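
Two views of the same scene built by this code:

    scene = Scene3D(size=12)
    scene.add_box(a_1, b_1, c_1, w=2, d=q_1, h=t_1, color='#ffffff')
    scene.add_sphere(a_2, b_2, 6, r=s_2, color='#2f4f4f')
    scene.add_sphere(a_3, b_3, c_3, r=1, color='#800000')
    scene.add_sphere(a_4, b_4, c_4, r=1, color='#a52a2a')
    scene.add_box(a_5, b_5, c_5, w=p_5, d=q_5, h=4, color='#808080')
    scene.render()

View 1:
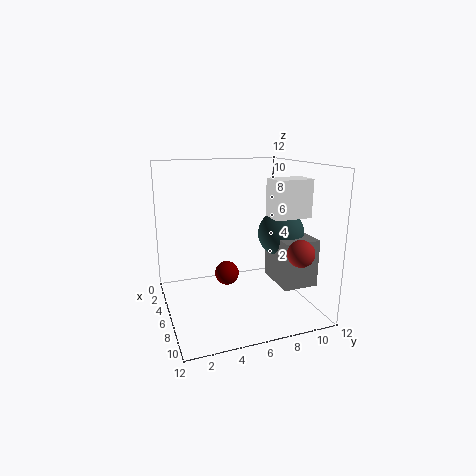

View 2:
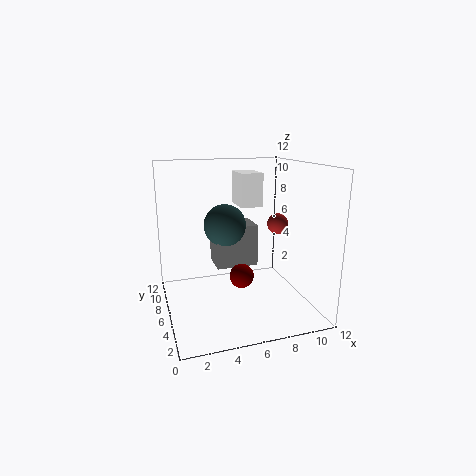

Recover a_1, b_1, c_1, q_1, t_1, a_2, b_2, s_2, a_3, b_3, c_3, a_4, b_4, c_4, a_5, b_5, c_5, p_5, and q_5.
a_1 = 7; b_1 = 8; c_1 = 8; q_1 = 3; t_1 = 3; a_2 = 6; b_2 = 10; s_2 = 2; a_3 = 6; b_3 = 5; c_3 = 3; a_4 = 11; b_4 = 9; c_4 = 6; a_5 = 5; b_5 = 9; c_5 = 2; p_5 = 4; q_5 = 3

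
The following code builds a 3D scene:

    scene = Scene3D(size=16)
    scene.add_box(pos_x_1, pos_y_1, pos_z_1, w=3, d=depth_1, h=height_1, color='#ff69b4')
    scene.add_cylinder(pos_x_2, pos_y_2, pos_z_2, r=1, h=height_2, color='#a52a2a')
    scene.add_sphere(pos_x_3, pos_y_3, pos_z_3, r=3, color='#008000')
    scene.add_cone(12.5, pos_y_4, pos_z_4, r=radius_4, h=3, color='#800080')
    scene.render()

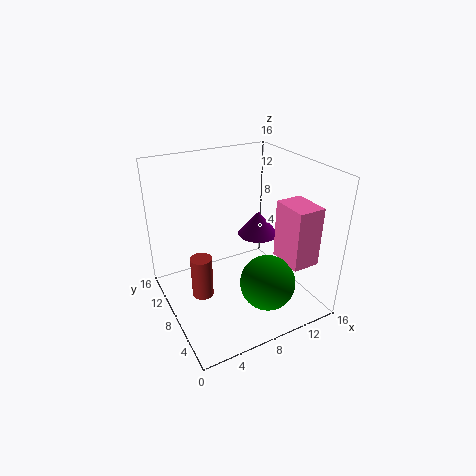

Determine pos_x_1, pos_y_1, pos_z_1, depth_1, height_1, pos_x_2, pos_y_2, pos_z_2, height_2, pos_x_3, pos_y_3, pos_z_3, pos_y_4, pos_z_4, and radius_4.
pos_x_1 = 11.5, pos_y_1 = 2, pos_z_1 = 6, depth_1 = 4, height_1 = 6.5, pos_x_2 = 2, pos_y_2 = 4, pos_z_2 = 5.5, height_2 = 4, pos_x_3 = 9.5, pos_y_3 = 4, pos_z_3 = 4, pos_y_4 = 11, pos_z_4 = 6, radius_4 = 2.5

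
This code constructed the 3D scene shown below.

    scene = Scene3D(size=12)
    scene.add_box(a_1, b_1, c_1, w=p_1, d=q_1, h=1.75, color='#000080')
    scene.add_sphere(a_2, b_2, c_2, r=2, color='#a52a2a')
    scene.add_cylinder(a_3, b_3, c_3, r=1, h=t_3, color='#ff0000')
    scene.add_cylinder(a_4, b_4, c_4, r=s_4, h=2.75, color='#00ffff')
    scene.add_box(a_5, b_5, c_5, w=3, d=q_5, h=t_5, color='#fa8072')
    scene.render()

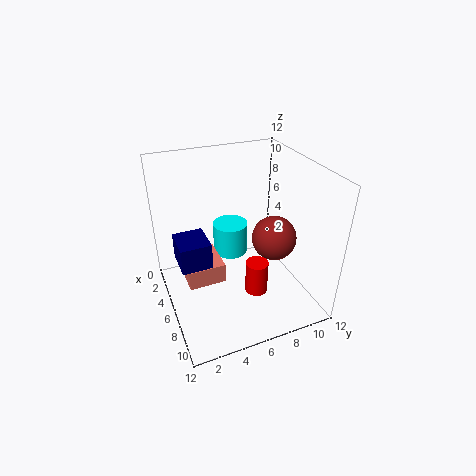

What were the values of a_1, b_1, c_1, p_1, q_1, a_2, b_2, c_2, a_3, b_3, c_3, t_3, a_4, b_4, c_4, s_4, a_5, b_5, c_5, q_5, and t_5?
a_1 = 8.5; b_1 = 0.25; c_1 = 7.5; p_1 = 2.25; q_1 = 2; a_2 = 5.5; b_2 = 9.75; c_2 = 4.75; a_3 = 6.75; b_3 = 7.5; c_3 = 0.5; t_3 = 3; a_4 = 4.25; b_4 = 6; c_4 = 3.75; s_4 = 1.5; a_5 = 6; b_5 = 1; c_5 = 4.5; q_5 = 2.75; t_5 = 1.5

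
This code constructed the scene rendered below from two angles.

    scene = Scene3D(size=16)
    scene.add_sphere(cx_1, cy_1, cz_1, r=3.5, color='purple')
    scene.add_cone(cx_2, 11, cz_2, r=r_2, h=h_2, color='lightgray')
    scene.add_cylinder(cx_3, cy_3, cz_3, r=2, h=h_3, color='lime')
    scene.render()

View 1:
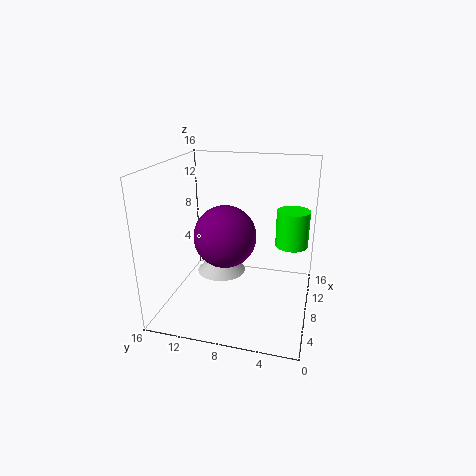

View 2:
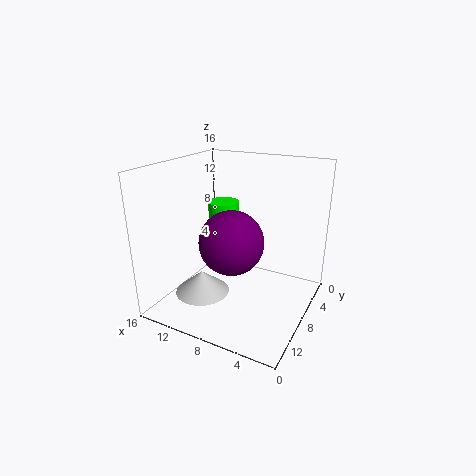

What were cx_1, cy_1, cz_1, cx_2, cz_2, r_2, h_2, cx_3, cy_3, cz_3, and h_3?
cx_1 = 8, cy_1 = 9.5, cz_1 = 8, cx_2 = 11, cz_2 = 2, r_2 = 3, h_2 = 2.5, cx_3 = 13, cy_3 = 2.5, cz_3 = 5.5, h_3 = 4.5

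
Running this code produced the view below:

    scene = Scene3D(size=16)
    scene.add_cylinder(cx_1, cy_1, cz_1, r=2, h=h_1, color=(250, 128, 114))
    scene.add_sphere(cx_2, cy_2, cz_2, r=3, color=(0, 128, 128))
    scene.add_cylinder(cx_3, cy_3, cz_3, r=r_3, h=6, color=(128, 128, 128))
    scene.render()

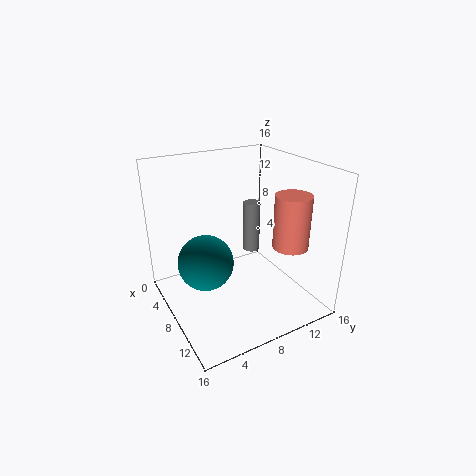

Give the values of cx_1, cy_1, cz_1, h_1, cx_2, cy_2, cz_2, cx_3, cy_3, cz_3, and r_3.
cx_1 = 11
cy_1 = 13
cz_1 = 7
h_1 = 6
cx_2 = 8
cy_2 = 4
cz_2 = 6
cx_3 = 6
cy_3 = 11
cz_3 = 5
r_3 = 1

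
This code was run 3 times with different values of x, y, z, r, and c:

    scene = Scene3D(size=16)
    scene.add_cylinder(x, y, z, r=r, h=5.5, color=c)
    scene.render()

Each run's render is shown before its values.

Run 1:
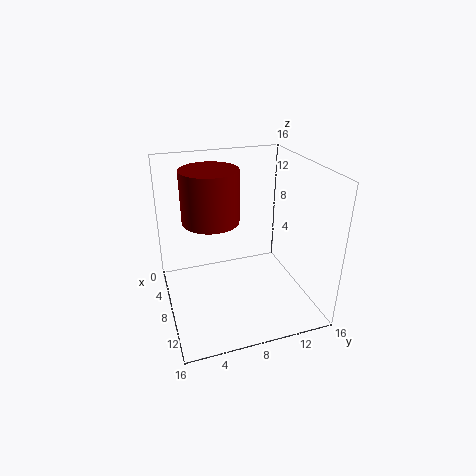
x = 8, y = 5, z = 10.5, r = 3, c = 'maroon'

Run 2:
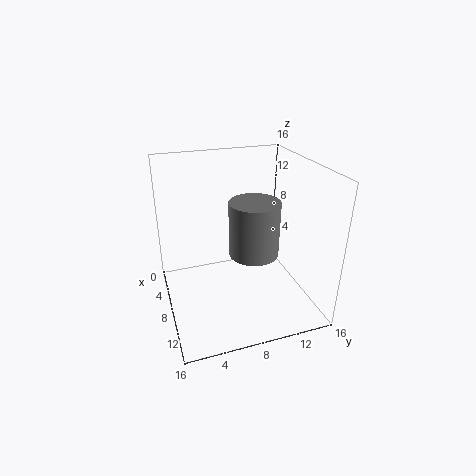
x = 11.5, y = 8.5, z = 8, r = 2.5, c = 'gray'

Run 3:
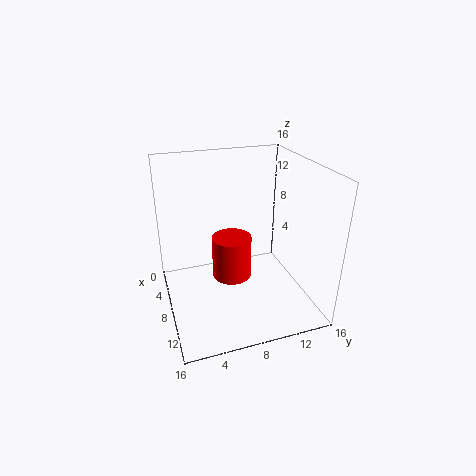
x = 4, y = 8.5, z = 0.5, r = 2.5, c = 'red'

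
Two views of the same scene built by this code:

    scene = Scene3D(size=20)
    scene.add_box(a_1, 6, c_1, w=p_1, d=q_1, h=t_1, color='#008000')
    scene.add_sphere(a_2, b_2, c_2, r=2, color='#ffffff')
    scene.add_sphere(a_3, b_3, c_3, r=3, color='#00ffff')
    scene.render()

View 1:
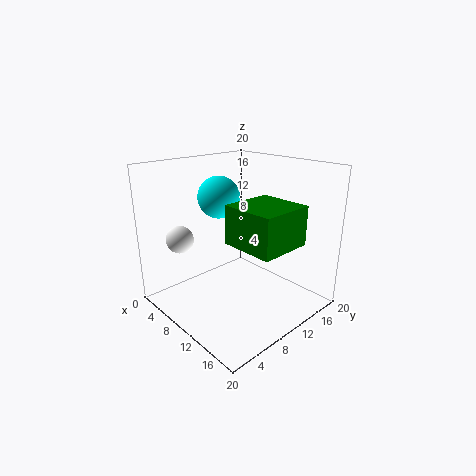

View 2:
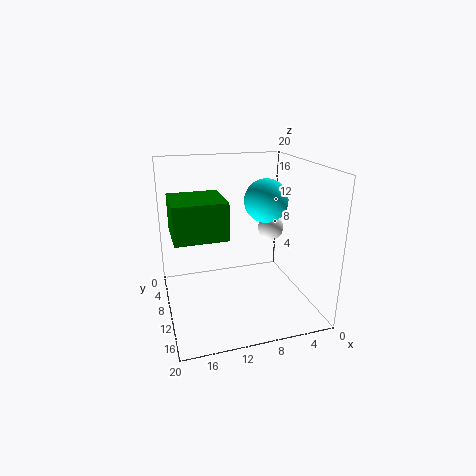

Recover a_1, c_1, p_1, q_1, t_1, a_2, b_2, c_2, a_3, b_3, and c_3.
a_1 = 12, c_1 = 11, p_1 = 7, q_1 = 7, t_1 = 5, a_2 = 3, b_2 = 5, c_2 = 9, a_3 = 6, b_3 = 10, c_3 = 15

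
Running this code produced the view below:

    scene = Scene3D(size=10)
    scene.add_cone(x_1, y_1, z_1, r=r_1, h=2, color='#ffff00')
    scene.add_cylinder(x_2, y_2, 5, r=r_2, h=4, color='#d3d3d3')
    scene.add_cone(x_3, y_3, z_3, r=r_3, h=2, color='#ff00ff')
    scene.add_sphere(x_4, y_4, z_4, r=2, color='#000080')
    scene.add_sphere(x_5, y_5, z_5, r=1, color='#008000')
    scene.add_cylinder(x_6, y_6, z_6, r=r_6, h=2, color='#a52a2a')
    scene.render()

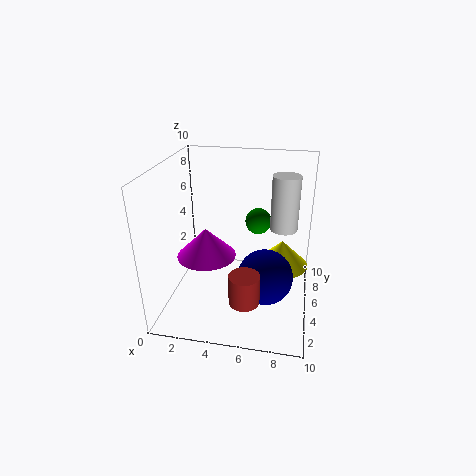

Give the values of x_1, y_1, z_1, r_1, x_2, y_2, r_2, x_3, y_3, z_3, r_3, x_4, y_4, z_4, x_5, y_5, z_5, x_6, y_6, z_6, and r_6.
x_1 = 8; y_1 = 7; z_1 = 2; r_1 = 2; x_2 = 8; y_2 = 7; r_2 = 1; x_3 = 3; y_3 = 4; z_3 = 4; r_3 = 2; x_4 = 7; y_4 = 5; z_4 = 2; x_5 = 6; y_5 = 8; z_5 = 5; x_6 = 6; y_6 = 2; z_6 = 2; r_6 = 1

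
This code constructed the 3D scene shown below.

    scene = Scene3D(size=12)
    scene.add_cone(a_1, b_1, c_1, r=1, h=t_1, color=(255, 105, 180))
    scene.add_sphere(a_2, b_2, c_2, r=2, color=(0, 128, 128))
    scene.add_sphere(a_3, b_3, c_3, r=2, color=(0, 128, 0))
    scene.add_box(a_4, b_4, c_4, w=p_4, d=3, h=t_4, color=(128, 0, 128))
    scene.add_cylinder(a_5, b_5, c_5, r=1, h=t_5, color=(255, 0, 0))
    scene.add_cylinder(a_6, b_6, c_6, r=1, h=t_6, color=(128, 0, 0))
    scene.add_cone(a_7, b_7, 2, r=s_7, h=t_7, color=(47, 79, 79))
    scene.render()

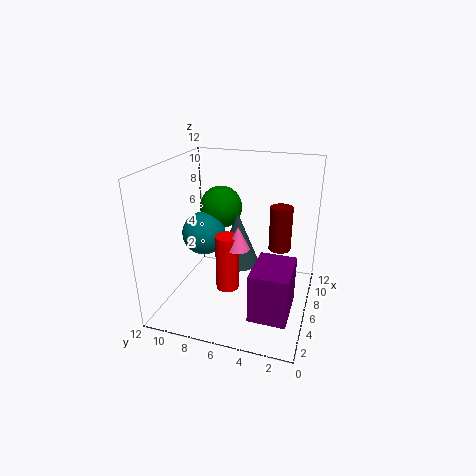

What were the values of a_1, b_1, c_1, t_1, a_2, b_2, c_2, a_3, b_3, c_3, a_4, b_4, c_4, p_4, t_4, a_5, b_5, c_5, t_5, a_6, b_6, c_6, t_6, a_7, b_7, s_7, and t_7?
a_1 = 6, b_1 = 6, c_1 = 5, t_1 = 2, a_2 = 8, b_2 = 10, c_2 = 5, a_3 = 10, b_3 = 9, c_3 = 7, a_4 = 2, b_4 = 1, c_4 = 1, p_4 = 4, t_4 = 4, a_5 = 6, b_5 = 7, c_5 = 1, t_5 = 5, a_6 = 9, b_6 = 3, c_6 = 4, t_6 = 4, a_7 = 9, b_7 = 7, s_7 = 2, t_7 = 5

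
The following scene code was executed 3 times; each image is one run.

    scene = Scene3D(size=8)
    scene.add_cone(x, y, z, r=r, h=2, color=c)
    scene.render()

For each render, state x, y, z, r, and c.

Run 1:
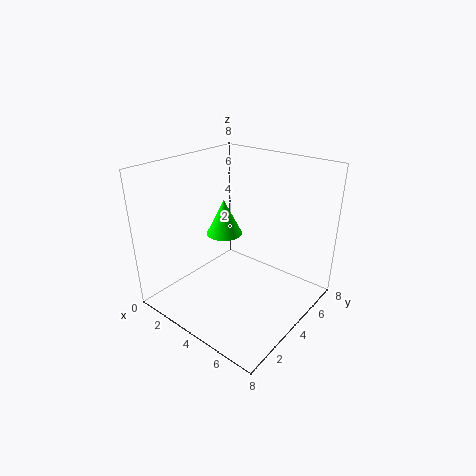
x = 3, y = 4, z = 4, r = 1, c = 'lime'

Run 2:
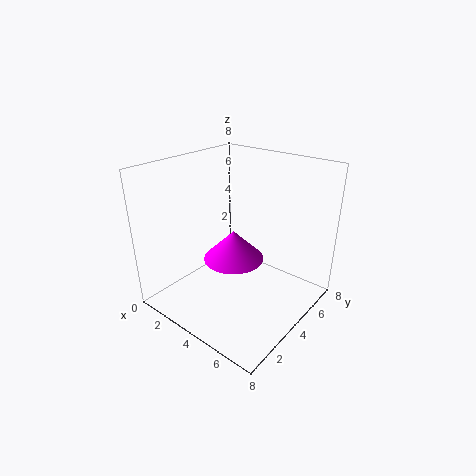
x = 2, y = 6, z = 1, r = 2, c = 'magenta'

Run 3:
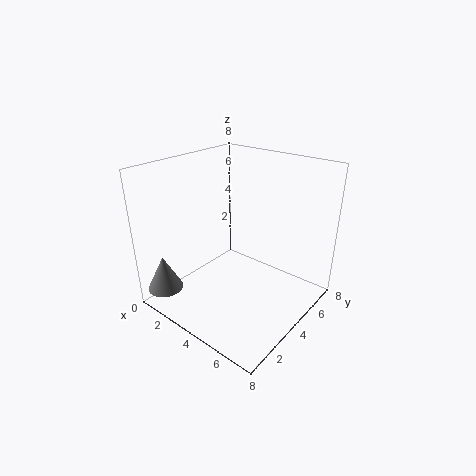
x = 1, y = 1, z = 1, r = 1, c = 'gray'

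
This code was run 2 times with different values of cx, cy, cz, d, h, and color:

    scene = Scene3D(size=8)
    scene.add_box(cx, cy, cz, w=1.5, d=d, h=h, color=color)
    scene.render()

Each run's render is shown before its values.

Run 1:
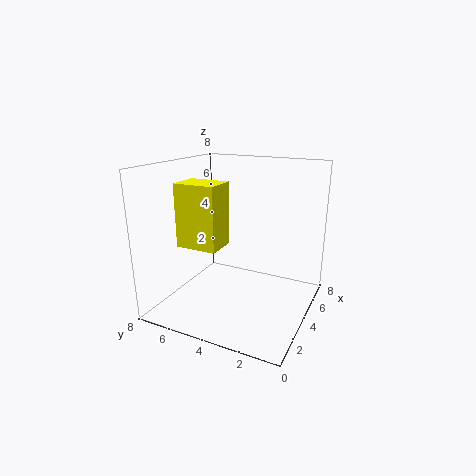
cx = 0.5, cy = 3.5, cz = 4.5, d = 2, h = 3, color = 'yellow'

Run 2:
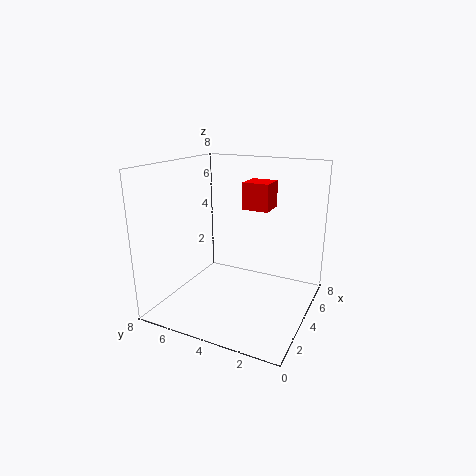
cx = 4.5, cy = 2.5, cz = 5.5, d = 1.5, h = 1.5, color = 'red'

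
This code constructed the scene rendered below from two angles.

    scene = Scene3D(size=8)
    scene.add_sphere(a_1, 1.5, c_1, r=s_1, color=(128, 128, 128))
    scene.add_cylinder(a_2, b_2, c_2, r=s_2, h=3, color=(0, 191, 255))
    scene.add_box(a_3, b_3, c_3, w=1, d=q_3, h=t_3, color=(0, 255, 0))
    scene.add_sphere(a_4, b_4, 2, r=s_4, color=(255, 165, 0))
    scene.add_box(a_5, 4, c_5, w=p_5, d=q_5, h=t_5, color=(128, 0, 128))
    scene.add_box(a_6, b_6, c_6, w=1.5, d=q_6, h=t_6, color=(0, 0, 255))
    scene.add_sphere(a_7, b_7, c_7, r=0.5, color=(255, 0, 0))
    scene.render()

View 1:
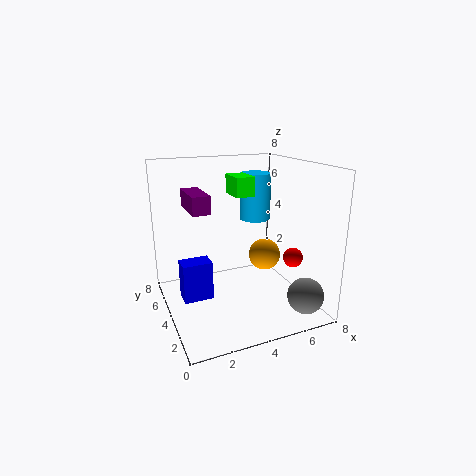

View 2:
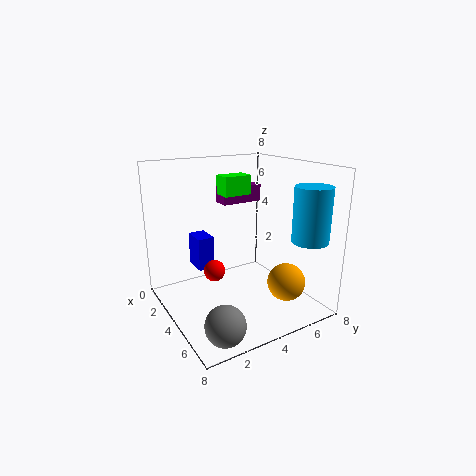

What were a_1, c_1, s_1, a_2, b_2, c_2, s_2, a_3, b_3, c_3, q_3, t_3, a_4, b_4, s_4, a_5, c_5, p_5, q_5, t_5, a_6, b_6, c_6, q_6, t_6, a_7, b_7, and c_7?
a_1 = 7
c_1 = 1
s_1 = 1
a_2 = 6.5
b_2 = 7
c_2 = 4
s_2 = 1
a_3 = 3.5
b_3 = 3
c_3 = 6.5
q_3 = 1.5
t_3 = 1
a_4 = 6.5
b_4 = 5.5
s_4 = 1
a_5 = 1.5
c_5 = 5.5
p_5 = 1
q_5 = 2.5
t_5 = 1
a_6 = 0.5
b_6 = 2.5
c_6 = 1.5
q_6 = 1
t_6 = 2
a_7 = 6
b_7 = 1.5
c_7 = 3.5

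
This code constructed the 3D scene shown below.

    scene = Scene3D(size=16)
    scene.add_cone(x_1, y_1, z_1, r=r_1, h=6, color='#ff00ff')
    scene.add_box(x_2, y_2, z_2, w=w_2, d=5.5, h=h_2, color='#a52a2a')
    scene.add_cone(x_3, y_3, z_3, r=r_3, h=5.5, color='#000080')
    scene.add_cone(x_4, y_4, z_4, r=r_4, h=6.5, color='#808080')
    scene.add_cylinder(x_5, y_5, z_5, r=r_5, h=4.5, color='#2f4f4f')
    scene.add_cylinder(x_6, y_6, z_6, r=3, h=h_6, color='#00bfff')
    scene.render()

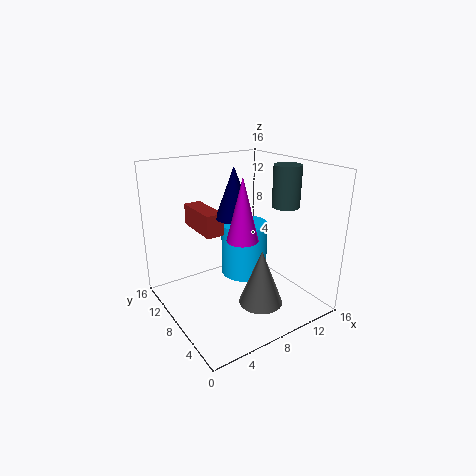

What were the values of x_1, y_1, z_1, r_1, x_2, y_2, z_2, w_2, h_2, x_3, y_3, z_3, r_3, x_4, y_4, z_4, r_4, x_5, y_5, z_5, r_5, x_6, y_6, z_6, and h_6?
x_1 = 5.5; y_1 = 3.5; z_1 = 10; r_1 = 1.5; x_2 = 4.5; y_2 = 8.5; z_2 = 8.5; w_2 = 2; h_2 = 2.5; x_3 = 7.5; y_3 = 8; z_3 = 10.5; r_3 = 2; x_4 = 9.5; y_4 = 5.5; z_4 = 0.5; r_4 = 2.5; x_5 = 12.5; y_5 = 5.5; z_5 = 11.5; r_5 = 1.5; x_6 = 12; y_6 = 12.5; z_6 = 0.5; h_6 = 7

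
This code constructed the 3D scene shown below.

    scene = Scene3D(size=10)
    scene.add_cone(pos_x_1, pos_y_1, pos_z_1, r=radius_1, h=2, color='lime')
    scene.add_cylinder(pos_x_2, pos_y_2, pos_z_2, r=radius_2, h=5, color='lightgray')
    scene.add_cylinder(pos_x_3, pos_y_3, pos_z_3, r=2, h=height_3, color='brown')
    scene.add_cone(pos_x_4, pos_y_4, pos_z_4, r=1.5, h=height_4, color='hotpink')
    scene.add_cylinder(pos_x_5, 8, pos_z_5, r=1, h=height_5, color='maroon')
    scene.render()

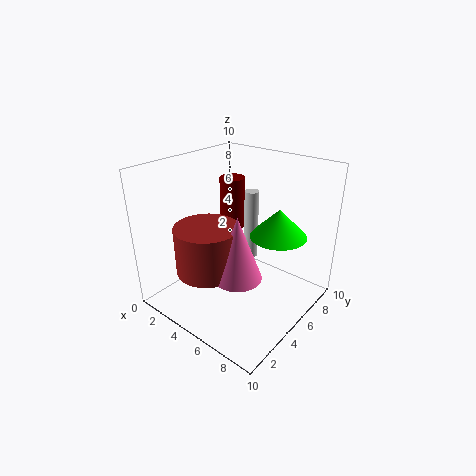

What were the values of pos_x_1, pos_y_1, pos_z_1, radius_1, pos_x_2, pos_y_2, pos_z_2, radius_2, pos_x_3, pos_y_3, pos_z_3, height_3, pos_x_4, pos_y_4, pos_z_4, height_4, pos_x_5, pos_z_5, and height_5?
pos_x_1 = 7
pos_y_1 = 7
pos_z_1 = 5
radius_1 = 2
pos_x_2 = 5
pos_y_2 = 6.5
pos_z_2 = 3
radius_2 = 0.5
pos_x_3 = 5
pos_y_3 = 2
pos_z_3 = 4
height_3 = 3
pos_x_4 = 7
pos_y_4 = 2.5
pos_z_4 = 4
height_4 = 4
pos_x_5 = 2
pos_z_5 = 4
height_5 = 4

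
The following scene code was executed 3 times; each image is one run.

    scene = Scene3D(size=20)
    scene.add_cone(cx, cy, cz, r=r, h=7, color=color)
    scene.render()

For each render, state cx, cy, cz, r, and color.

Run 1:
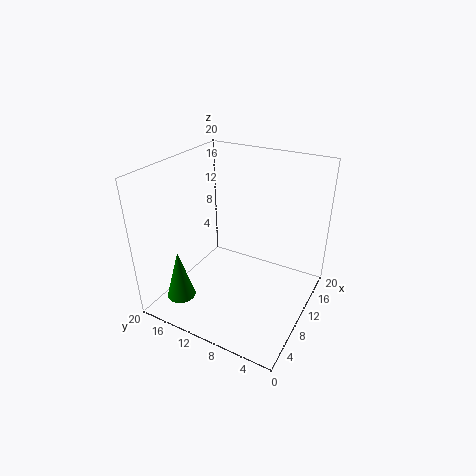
cx = 4
cy = 16
cz = 2
r = 2
color = 'green'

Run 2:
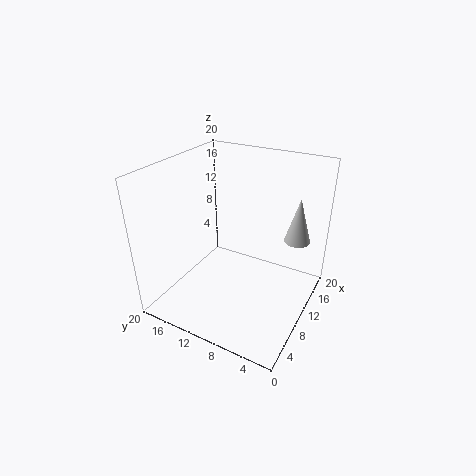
cx = 18
cy = 4
cz = 7
r = 2
color = 'lightgray'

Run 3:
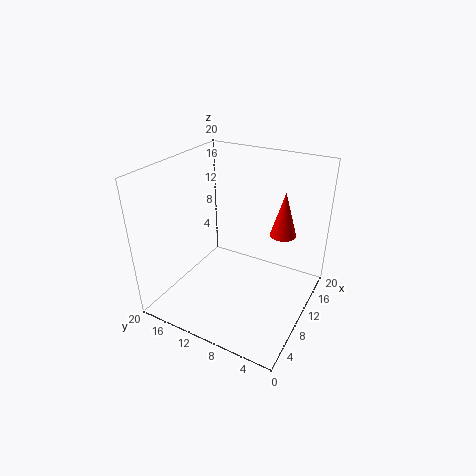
cx = 17
cy = 6
cz = 8
r = 2
color = 'red'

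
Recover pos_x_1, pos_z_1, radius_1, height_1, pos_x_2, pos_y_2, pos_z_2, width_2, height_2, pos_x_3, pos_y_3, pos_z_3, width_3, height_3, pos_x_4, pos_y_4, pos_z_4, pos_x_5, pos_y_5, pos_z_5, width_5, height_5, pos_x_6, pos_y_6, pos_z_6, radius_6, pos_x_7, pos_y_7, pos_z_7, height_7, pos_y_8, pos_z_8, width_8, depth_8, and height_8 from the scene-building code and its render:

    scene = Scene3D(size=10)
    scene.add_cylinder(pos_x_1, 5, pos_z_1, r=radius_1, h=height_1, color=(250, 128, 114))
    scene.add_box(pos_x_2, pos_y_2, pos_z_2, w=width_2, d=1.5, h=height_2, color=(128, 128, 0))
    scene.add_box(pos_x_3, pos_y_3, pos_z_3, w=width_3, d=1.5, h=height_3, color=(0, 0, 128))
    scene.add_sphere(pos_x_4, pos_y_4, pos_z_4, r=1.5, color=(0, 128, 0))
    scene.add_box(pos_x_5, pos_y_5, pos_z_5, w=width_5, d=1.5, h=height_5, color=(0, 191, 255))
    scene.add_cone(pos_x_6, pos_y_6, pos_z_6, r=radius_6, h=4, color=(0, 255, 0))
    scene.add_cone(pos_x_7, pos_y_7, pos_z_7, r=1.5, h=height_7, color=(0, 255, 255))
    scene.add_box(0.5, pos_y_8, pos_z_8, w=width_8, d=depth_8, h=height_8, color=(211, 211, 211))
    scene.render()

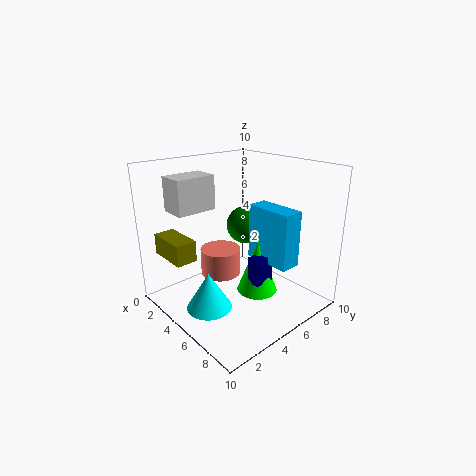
pos_x_1 = 3
pos_z_1 = 1.5
radius_1 = 1.5
height_1 = 2
pos_x_2 = 0.5
pos_y_2 = 1
pos_z_2 = 3.5
width_2 = 3
height_2 = 1.5
pos_x_3 = 5.5
pos_y_3 = 5.5
pos_z_3 = 1.5
width_3 = 1
height_3 = 2
pos_x_4 = 2.5
pos_y_4 = 8
pos_z_4 = 4.5
pos_x_5 = 4.5
pos_y_5 = 6.5
pos_z_5 = 3
width_5 = 3.5
height_5 = 4
pos_x_6 = 5.5
pos_y_6 = 6.5
pos_z_6 = 0.5
radius_6 = 1.5
pos_x_7 = 5.5
pos_y_7 = 2
pos_z_7 = 1
height_7 = 2.5
pos_y_8 = 2
pos_z_8 = 6.5
width_8 = 2
depth_8 = 3
height_8 = 2.5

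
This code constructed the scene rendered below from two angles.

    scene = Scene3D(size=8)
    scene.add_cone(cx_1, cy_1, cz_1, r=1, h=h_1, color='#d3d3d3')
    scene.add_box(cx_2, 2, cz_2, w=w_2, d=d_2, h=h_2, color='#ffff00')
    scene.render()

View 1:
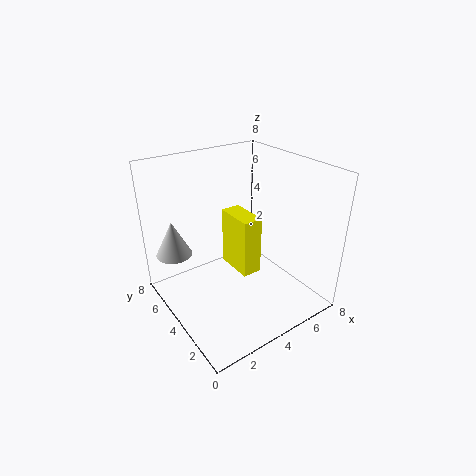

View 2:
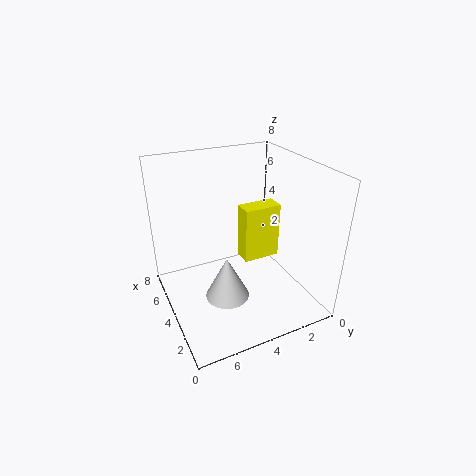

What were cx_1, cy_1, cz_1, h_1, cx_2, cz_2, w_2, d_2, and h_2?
cx_1 = 1, cy_1 = 6, cz_1 = 3, h_1 = 2, cx_2 = 3, cz_2 = 3, w_2 = 1, d_2 = 2, h_2 = 3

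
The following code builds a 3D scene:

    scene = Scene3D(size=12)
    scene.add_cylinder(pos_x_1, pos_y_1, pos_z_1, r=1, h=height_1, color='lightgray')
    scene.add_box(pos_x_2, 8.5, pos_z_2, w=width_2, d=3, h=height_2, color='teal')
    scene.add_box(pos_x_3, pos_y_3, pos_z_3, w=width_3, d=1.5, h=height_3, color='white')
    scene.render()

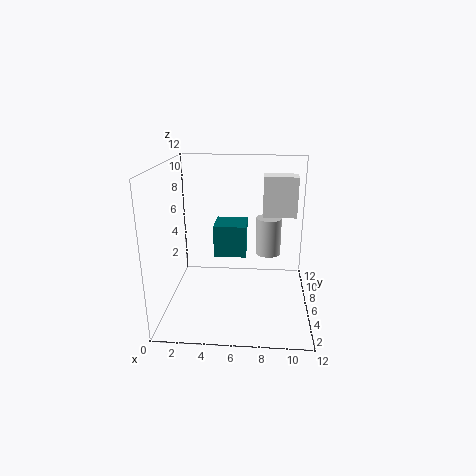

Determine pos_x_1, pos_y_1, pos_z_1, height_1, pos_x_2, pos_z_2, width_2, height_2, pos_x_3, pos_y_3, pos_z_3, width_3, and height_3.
pos_x_1 = 8.5; pos_y_1 = 5.5; pos_z_1 = 5; height_1 = 3; pos_x_2 = 3.5; pos_z_2 = 3; width_2 = 3; height_2 = 3; pos_x_3 = 8; pos_y_3 = 4; pos_z_3 = 8.5; width_3 = 2.5; height_3 = 3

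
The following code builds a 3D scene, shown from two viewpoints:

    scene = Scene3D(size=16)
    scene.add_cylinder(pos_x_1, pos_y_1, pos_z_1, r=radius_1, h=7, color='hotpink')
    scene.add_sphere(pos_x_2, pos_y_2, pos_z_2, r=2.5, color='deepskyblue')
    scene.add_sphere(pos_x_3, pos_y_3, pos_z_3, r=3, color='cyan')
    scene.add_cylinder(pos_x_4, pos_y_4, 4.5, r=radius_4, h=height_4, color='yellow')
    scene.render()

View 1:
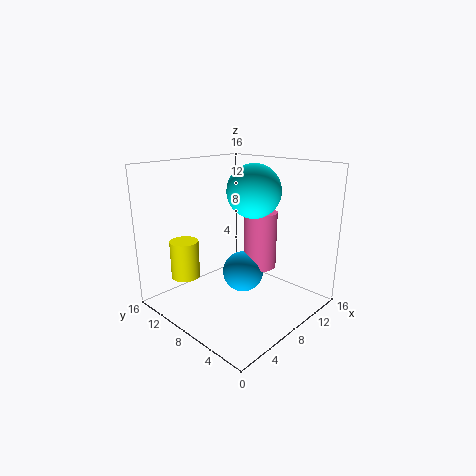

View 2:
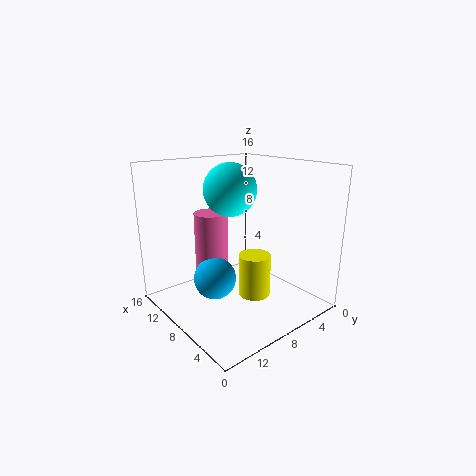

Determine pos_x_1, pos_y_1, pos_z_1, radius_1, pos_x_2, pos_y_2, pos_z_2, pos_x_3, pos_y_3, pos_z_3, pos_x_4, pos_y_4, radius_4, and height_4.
pos_x_1 = 12.5, pos_y_1 = 8.5, pos_z_1 = 3, radius_1 = 2, pos_x_2 = 10.5, pos_y_2 = 9.5, pos_z_2 = 2.5, pos_x_3 = 10, pos_y_3 = 7.5, pos_z_3 = 13, pos_x_4 = 2.5, pos_y_4 = 10.5, radius_4 = 1.5, height_4 = 4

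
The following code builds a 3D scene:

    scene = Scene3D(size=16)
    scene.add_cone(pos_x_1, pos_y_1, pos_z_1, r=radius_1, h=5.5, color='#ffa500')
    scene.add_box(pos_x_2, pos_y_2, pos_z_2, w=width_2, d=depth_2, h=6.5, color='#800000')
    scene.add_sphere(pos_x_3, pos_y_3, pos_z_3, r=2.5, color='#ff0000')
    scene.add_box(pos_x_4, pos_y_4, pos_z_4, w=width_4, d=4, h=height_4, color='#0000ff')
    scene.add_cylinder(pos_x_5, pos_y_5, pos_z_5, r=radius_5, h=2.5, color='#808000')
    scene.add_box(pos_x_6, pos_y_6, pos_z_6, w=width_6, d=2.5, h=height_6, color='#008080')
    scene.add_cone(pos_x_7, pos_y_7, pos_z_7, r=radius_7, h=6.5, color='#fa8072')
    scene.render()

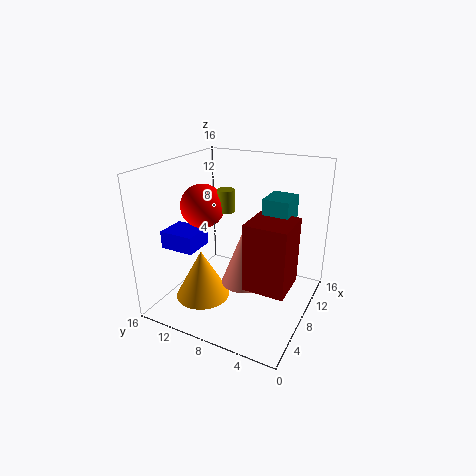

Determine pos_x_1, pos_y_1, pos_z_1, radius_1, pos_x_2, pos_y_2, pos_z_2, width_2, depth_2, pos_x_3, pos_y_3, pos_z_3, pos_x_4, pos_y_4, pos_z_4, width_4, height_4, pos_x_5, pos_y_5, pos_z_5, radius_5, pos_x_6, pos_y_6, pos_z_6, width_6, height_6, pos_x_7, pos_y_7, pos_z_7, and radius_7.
pos_x_1 = 5
pos_y_1 = 11
pos_z_1 = 1.5
radius_1 = 3
pos_x_2 = 2
pos_y_2 = 0.5
pos_z_2 = 6
width_2 = 4
depth_2 = 4
pos_x_3 = 8
pos_y_3 = 12.5
pos_z_3 = 11
pos_x_4 = 4.5
pos_y_4 = 12
pos_z_4 = 6.5
width_4 = 3.5
height_4 = 2
pos_x_5 = 9
pos_y_5 = 10
pos_z_5 = 10.5
radius_5 = 1
pos_x_6 = 5
pos_y_6 = 1.5
pos_z_6 = 9
width_6 = 3
height_6 = 5
pos_x_7 = 7.5
pos_y_7 = 7
pos_z_7 = 3
radius_7 = 2.5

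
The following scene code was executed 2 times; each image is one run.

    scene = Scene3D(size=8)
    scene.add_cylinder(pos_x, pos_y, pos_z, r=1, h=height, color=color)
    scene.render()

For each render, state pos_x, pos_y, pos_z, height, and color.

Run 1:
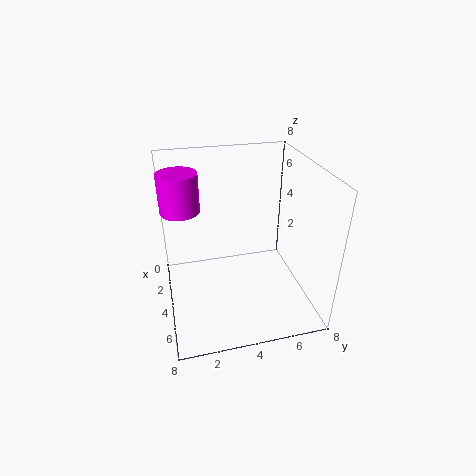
pos_x = 4
pos_y = 1
pos_z = 6
height = 2
color = 'magenta'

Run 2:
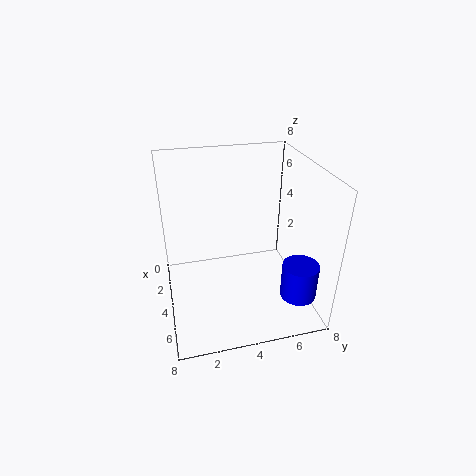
pos_x = 6
pos_y = 7
pos_z = 1
height = 2
color = 'blue'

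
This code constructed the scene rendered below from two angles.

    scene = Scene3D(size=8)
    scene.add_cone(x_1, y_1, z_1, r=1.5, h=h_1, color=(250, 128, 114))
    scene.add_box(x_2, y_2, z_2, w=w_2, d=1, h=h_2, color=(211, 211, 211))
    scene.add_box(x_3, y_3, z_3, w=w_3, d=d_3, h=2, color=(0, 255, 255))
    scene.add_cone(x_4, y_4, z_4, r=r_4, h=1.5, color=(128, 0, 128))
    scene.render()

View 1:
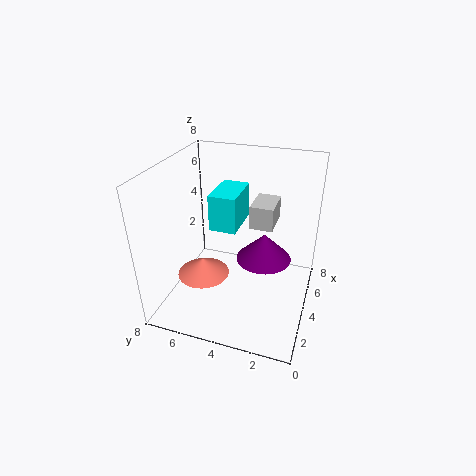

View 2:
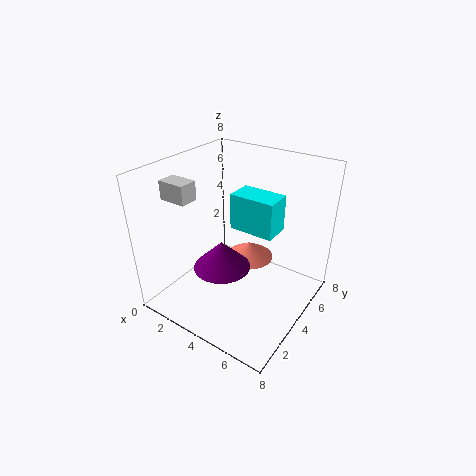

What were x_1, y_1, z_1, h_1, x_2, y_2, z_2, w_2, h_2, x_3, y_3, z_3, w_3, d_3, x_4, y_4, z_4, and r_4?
x_1 = 3.5; y_1 = 6; z_1 = 1.5; h_1 = 1; x_2 = 1; y_2 = 1.5; z_2 = 6.5; w_2 = 1.5; h_2 = 1; x_3 = 3.5; y_3 = 4; z_3 = 4.5; w_3 = 2.5; d_3 = 1.5; x_4 = 4; y_4 = 2.5; z_4 = 3; r_4 = 1.5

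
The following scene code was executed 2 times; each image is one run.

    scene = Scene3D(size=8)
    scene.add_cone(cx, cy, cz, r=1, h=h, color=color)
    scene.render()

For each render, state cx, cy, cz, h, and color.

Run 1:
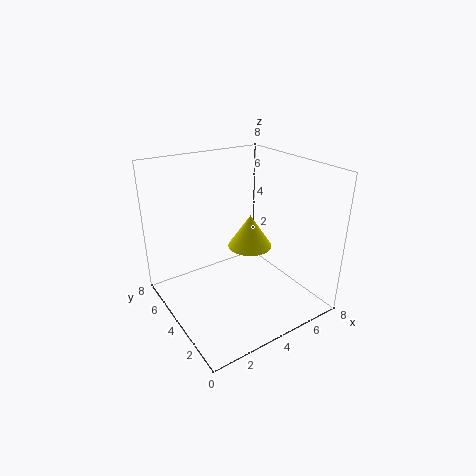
cx = 3; cy = 1.5; cz = 5; h = 1.5; color = 'yellow'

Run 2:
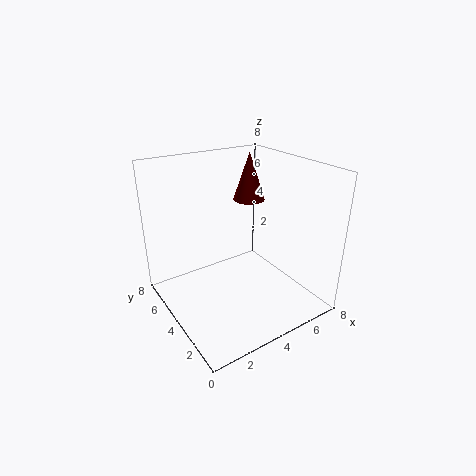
cx = 6.5; cy = 6.5; cz = 5; h = 3; color = 'maroon'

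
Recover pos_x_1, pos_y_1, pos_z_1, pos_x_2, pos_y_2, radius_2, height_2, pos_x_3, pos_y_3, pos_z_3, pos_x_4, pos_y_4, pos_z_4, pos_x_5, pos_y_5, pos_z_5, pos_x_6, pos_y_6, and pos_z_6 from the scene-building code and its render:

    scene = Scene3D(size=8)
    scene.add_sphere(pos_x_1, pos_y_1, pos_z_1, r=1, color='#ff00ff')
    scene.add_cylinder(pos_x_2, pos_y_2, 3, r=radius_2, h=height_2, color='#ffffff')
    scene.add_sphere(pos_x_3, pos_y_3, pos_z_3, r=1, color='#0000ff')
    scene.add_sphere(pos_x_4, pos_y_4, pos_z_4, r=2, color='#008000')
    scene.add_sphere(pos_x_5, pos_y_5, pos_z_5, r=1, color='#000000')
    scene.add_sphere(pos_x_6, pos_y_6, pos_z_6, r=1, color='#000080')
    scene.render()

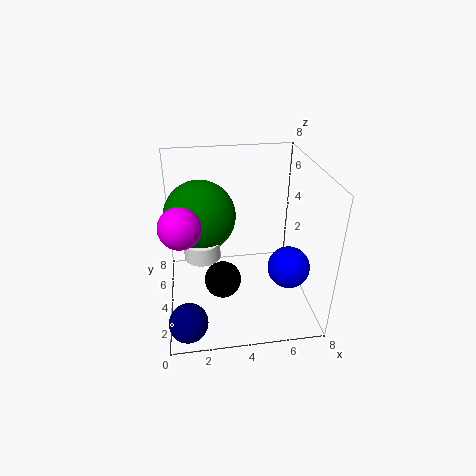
pos_x_1 = 1, pos_y_1 = 2, pos_z_1 = 6, pos_x_2 = 2, pos_y_2 = 4, radius_2 = 1, height_2 = 1, pos_x_3 = 6, pos_y_3 = 1, pos_z_3 = 4, pos_x_4 = 2, pos_y_4 = 5, pos_z_4 = 5, pos_x_5 = 3, pos_y_5 = 3, pos_z_5 = 2, pos_x_6 = 1, pos_y_6 = 1, pos_z_6 = 1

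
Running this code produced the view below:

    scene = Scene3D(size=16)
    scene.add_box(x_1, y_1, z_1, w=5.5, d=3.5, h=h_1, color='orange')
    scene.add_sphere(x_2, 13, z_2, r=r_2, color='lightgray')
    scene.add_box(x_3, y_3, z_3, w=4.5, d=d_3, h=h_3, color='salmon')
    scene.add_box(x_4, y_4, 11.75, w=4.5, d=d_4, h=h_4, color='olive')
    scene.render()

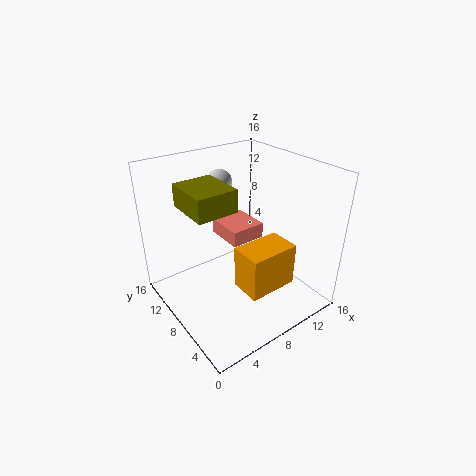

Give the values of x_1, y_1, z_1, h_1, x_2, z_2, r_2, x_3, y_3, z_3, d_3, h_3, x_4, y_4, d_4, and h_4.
x_1 = 6.25
y_1 = 2.75
z_1 = 3.5
h_1 = 4.75
x_2 = 9
z_2 = 12.75
r_2 = 1.5
x_3 = 9.5
y_3 = 10.75
z_3 = 4.75
d_3 = 5
h_3 = 2
x_4 = 2.75
y_4 = 7
d_4 = 5.25
h_4 = 2.5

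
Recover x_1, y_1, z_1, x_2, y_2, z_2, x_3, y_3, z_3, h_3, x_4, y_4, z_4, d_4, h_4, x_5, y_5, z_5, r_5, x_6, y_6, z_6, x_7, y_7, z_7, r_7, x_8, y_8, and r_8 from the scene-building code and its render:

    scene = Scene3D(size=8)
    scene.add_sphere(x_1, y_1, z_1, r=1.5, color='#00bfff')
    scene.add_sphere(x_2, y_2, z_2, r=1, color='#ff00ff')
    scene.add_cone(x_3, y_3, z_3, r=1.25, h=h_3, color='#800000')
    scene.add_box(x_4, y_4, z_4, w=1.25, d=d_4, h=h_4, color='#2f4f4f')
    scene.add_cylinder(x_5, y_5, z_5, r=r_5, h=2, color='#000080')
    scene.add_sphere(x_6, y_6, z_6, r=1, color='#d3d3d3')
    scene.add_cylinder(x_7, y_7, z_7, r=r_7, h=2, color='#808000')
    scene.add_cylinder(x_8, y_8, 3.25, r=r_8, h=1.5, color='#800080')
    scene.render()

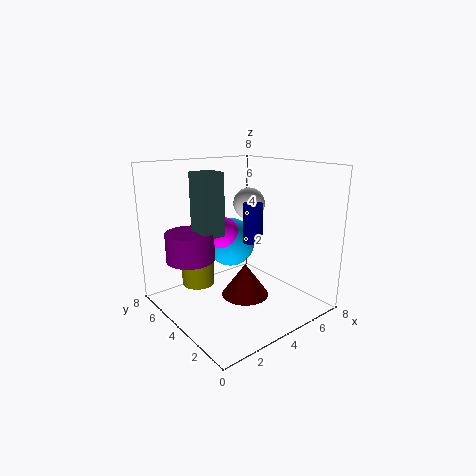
x_1 = 5, y_1 = 6, z_1 = 3, x_2 = 4.25, y_2 = 5.75, z_2 = 3.75, x_3 = 3.5, y_3 = 2.75, z_3 = 1.25, h_3 = 1.75, x_4 = 1.5, y_4 = 3.5, z_4 = 4.5, d_4 = 1.25, h_4 = 3.25, x_5 = 3.75, y_5 = 2.5, z_5 = 4.25, r_5 = 0.5, x_6 = 6.5, y_6 = 6, z_6 = 5.25, x_7 = 3, y_7 = 6.75, z_7 = 0.5, r_7 = 1, x_8 = 1.25, y_8 = 4.5, r_8 = 1.25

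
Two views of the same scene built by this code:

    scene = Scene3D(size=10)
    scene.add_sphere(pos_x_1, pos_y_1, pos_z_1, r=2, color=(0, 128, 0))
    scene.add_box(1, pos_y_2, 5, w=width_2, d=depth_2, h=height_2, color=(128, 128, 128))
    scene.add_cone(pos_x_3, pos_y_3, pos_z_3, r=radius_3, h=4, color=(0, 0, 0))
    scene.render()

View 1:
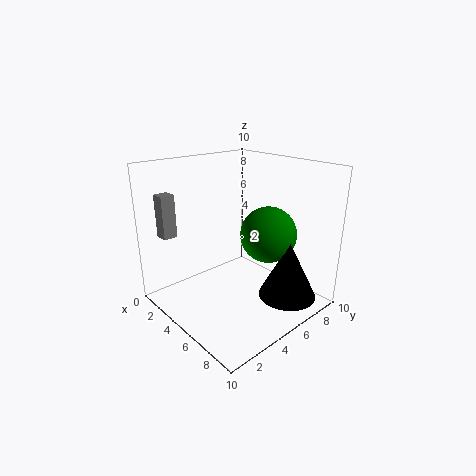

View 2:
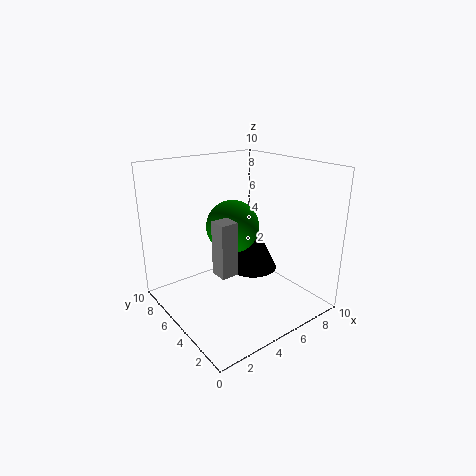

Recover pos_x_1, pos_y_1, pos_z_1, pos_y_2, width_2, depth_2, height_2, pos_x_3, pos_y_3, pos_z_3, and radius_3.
pos_x_1 = 6, pos_y_1 = 7, pos_z_1 = 5, pos_y_2 = 1, width_2 = 1, depth_2 = 1, height_2 = 3, pos_x_3 = 8, pos_y_3 = 7, pos_z_3 = 1, radius_3 = 2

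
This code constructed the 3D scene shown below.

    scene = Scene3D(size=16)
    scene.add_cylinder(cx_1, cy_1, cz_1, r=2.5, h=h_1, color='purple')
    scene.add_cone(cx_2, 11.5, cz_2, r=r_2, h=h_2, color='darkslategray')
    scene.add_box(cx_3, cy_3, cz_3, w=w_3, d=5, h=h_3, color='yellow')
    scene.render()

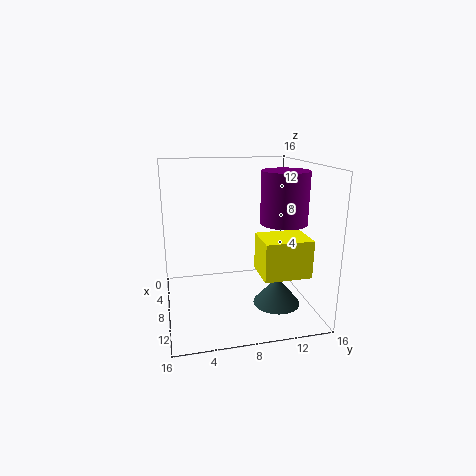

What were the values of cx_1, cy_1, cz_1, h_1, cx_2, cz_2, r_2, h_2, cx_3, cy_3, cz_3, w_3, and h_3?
cx_1 = 10; cy_1 = 12.5; cz_1 = 10; h_1 = 5.5; cx_2 = 11.5; cz_2 = 1.5; r_2 = 2.5; h_2 = 3; cx_3 = 9.5; cy_3 = 9.5; cz_3 = 5; w_3 = 4; h_3 = 4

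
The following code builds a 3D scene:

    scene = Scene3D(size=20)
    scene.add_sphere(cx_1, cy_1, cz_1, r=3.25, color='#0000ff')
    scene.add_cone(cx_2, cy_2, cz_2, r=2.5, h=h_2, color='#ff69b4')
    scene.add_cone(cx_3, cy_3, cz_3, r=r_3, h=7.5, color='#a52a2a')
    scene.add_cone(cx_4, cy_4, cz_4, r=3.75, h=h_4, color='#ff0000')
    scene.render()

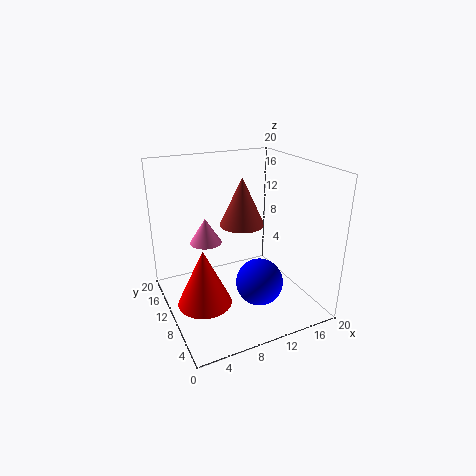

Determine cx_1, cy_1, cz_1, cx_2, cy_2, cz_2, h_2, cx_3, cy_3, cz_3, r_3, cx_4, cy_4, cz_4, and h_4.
cx_1 = 11.75, cy_1 = 6.75, cz_1 = 4.25, cx_2 = 7.75, cy_2 = 17, cz_2 = 6.75, h_2 = 4, cx_3 = 13.25, cy_3 = 15.25, cz_3 = 9.5, r_3 = 3.5, cx_4 = 4.5, cy_4 = 9.25, cz_4 = 1.5, h_4 = 8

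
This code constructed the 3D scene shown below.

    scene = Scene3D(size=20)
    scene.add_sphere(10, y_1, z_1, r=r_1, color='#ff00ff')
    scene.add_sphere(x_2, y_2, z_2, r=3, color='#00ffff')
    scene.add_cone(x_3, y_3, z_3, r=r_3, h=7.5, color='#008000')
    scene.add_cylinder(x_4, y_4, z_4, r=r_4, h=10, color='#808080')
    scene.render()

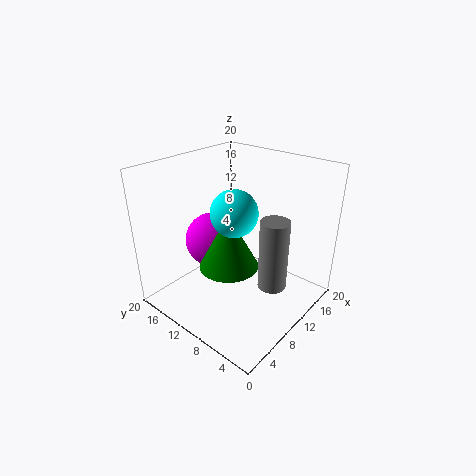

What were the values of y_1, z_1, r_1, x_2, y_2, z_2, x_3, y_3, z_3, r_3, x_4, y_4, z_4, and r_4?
y_1 = 15
z_1 = 8
r_1 = 4
x_2 = 7.5
y_2 = 8.5
z_2 = 15
x_3 = 7.5
y_3 = 9.5
z_3 = 7
r_3 = 4
x_4 = 11.5
y_4 = 5
z_4 = 3.5
r_4 = 2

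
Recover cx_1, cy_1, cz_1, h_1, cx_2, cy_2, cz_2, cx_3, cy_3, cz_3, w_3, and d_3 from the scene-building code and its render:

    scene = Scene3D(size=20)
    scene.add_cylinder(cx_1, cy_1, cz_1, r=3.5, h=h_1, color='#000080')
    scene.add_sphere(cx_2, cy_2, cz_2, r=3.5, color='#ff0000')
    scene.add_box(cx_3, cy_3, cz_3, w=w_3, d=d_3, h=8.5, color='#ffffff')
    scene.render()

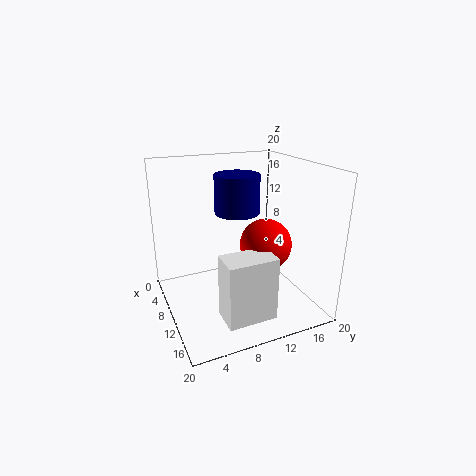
cx_1 = 4, cy_1 = 12.5, cz_1 = 11.5, h_1 = 6, cx_2 = 12.5, cy_2 = 13, cz_2 = 9.5, cx_3 = 14, cy_3 = 5.5, cz_3 = 1.5, w_3 = 4, d_3 = 6.5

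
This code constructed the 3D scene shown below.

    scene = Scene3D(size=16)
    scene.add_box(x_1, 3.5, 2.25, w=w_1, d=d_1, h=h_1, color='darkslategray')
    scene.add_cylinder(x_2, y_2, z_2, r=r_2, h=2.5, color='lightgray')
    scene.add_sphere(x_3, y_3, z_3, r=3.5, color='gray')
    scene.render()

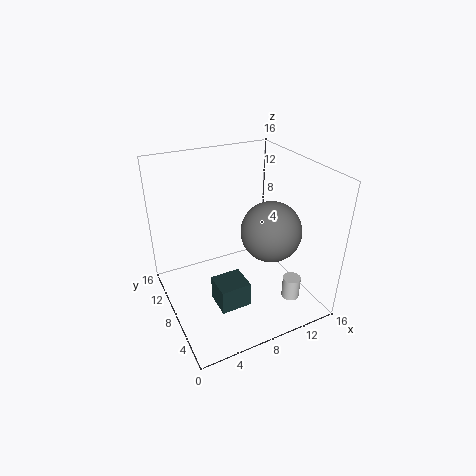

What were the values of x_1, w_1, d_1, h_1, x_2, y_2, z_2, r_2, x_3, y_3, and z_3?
x_1 = 4, w_1 = 3.25, d_1 = 3, h_1 = 2.75, x_2 = 12.5, y_2 = 3.5, z_2 = 1.5, r_2 = 1, x_3 = 12, y_3 = 7.5, z_3 = 8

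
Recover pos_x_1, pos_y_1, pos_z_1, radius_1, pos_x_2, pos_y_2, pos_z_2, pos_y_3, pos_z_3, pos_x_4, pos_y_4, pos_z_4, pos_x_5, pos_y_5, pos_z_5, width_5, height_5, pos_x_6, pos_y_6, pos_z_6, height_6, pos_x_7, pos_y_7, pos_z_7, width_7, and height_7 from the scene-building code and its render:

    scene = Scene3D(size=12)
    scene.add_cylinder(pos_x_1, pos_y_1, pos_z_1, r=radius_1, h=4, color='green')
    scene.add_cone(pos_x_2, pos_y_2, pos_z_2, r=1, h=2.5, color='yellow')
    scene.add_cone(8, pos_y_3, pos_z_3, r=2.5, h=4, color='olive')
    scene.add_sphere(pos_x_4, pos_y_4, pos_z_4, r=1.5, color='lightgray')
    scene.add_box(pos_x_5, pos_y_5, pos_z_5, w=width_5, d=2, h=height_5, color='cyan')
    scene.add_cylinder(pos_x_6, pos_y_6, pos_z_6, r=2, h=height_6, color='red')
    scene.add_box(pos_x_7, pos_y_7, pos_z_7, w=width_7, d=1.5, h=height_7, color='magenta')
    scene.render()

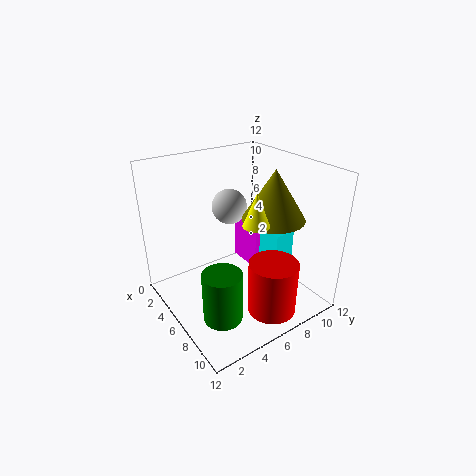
pos_x_1 = 9; pos_y_1 = 2.5; pos_z_1 = 1.5; radius_1 = 1.5; pos_x_2 = 9; pos_y_2 = 5.5; pos_z_2 = 8.5; pos_y_3 = 8; pos_z_3 = 8; pos_x_4 = 4; pos_y_4 = 6.5; pos_z_4 = 8; pos_x_5 = 3.5; pos_y_5 = 10; pos_z_5 = 1.5; width_5 = 3; height_5 = 3.5; pos_x_6 = 9.5; pos_y_6 = 7; pos_z_6 = 0.5; height_6 = 4.5; pos_x_7 = 0.5; pos_y_7 = 9.5; pos_z_7 = 0.5; width_7 = 3.5; height_7 = 4.5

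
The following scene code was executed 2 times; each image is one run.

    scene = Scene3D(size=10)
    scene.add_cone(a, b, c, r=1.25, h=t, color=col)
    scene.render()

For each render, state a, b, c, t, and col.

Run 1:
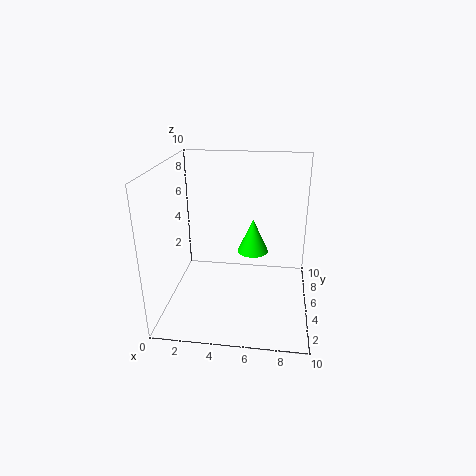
a = 5.75
b = 8.5
c = 2.25
t = 2.75
col = 'lime'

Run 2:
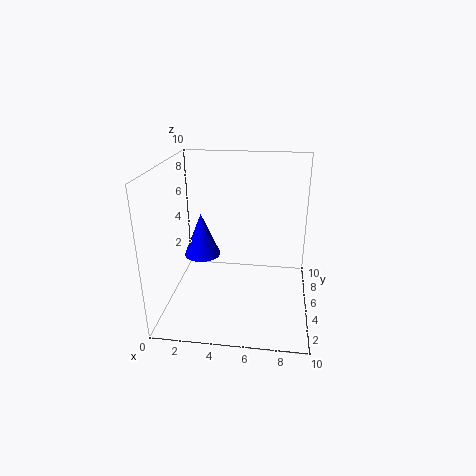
a = 2.5
b = 4.75
c = 3.75
t = 3
col = 'blue'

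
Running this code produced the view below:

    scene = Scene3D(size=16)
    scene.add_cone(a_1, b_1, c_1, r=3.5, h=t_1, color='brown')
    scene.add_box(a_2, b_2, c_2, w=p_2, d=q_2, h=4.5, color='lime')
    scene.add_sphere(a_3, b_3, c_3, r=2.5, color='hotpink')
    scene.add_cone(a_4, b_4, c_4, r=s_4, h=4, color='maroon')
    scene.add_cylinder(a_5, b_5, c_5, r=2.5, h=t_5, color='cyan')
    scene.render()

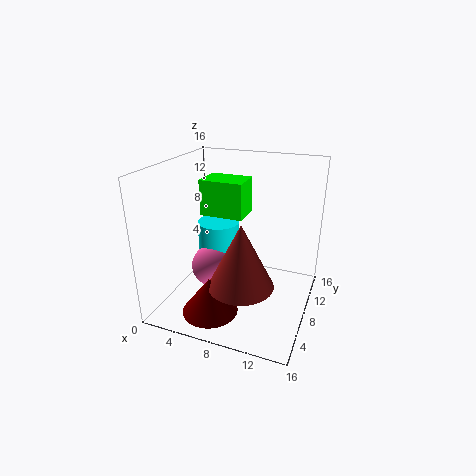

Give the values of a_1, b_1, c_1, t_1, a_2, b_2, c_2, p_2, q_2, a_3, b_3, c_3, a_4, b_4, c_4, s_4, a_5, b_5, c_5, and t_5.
a_1 = 9.5, b_1 = 5, c_1 = 4, t_1 = 7, a_2 = 1.5, b_2 = 11.5, c_2 = 8.5, p_2 = 5.5, q_2 = 4, a_3 = 4.5, b_3 = 8.5, c_3 = 3.5, a_4 = 6.5, b_4 = 3.5, c_4 = 1, s_4 = 3, a_5 = 4.5, b_5 = 10.5, c_5 = 3, t_5 = 5.5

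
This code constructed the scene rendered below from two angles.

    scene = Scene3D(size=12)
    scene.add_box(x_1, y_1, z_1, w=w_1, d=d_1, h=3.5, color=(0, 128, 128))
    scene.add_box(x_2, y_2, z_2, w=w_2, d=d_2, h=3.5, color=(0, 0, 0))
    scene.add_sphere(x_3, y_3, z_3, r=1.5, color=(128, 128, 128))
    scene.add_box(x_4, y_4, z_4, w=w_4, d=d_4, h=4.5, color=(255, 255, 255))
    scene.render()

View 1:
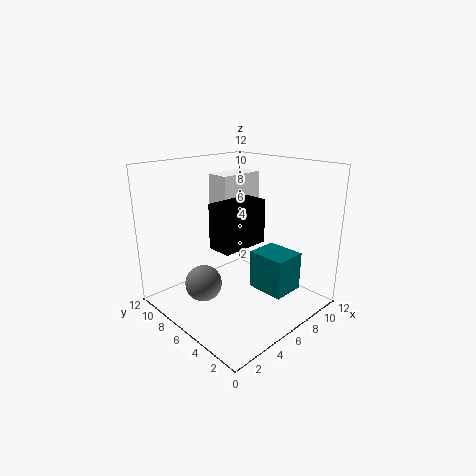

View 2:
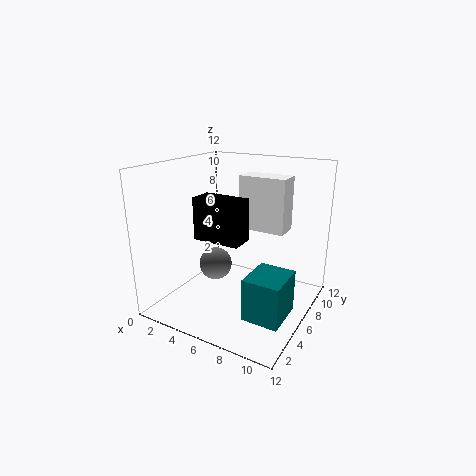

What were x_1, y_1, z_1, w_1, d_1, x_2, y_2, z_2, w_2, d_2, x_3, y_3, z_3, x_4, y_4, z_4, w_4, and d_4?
x_1 = 8, y_1 = 3, z_1 = 0.5, w_1 = 3, d_1 = 3.5, x_2 = 3, y_2 = 4, z_2 = 6, w_2 = 4, d_2 = 2, x_3 = 3, y_3 = 7, z_3 = 2.5, x_4 = 5.5, y_4 = 7, z_4 = 6.5, w_4 = 4, d_4 = 2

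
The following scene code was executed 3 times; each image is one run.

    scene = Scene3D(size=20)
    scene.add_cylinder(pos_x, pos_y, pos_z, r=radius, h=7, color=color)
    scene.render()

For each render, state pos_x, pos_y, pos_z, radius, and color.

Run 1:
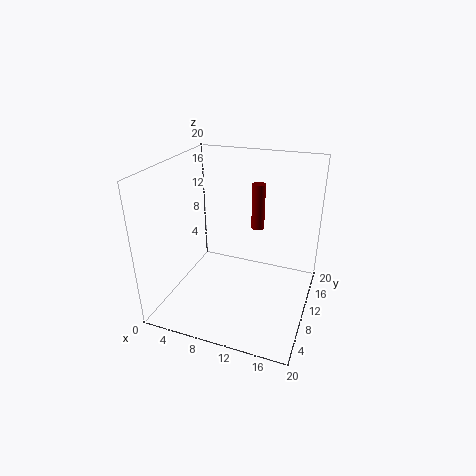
pos_x = 11
pos_y = 16
pos_z = 9
radius = 1
color = 'maroon'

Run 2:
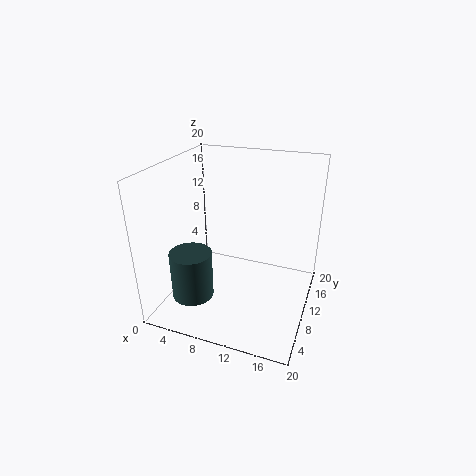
pos_x = 4
pos_y = 7
pos_z = 1
radius = 3
color = 'darkslategray'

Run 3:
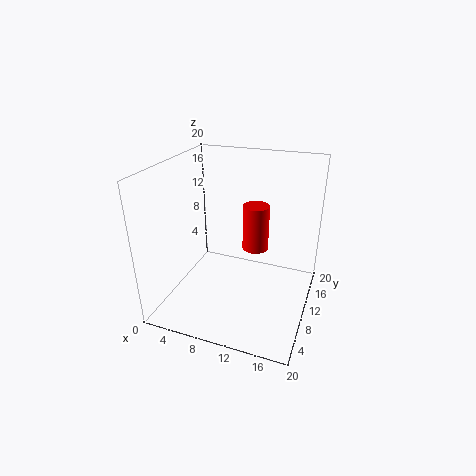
pos_x = 11
pos_y = 15
pos_z = 6
radius = 2
color = 'red'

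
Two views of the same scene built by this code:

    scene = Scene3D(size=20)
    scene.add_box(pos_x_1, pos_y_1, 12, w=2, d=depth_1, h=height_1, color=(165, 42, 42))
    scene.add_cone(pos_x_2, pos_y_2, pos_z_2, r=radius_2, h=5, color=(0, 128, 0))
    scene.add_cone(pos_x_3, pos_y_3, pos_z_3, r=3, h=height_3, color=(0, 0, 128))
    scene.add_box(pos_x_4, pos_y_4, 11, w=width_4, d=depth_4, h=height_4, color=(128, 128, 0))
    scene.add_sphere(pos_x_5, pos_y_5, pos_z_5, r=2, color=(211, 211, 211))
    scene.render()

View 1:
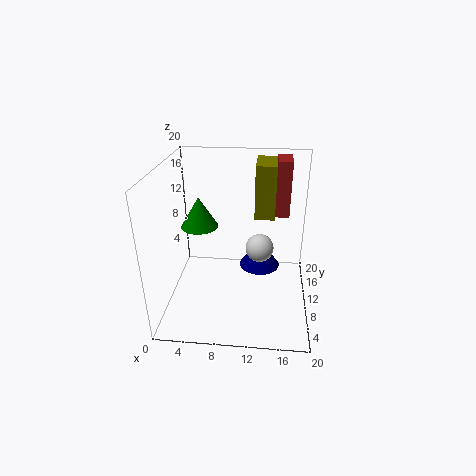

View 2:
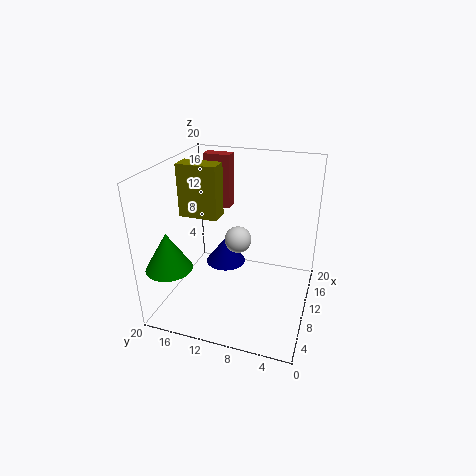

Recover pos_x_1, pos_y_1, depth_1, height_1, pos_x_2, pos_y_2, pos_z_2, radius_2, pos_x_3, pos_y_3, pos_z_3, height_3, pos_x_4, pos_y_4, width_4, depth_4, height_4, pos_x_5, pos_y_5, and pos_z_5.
pos_x_1 = 15, pos_y_1 = 13, depth_1 = 4, height_1 = 8, pos_x_2 = 3, pos_y_2 = 17, pos_z_2 = 8, radius_2 = 3, pos_x_3 = 13, pos_y_3 = 13, pos_z_3 = 4, height_3 = 4, pos_x_4 = 12, pos_y_4 = 14, width_4 = 3, depth_4 = 6, height_4 = 8, pos_x_5 = 13, pos_y_5 = 11, pos_z_5 = 8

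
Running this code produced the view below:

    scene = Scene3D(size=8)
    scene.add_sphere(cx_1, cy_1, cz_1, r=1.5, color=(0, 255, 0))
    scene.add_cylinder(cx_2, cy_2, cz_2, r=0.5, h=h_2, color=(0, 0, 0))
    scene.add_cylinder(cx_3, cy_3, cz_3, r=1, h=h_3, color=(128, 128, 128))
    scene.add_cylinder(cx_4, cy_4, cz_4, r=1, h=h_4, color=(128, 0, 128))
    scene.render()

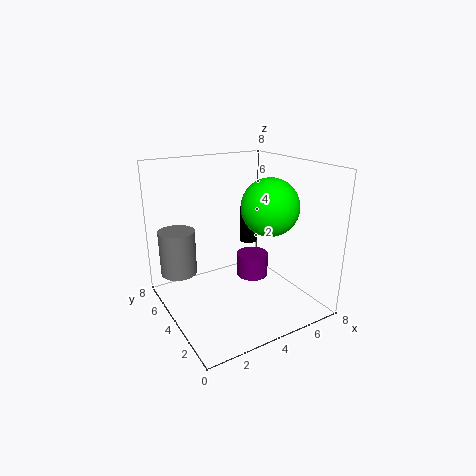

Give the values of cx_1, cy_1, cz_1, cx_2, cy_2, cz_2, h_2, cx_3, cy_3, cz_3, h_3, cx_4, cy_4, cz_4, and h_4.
cx_1 = 5, cy_1 = 2.5, cz_1 = 6, cx_2 = 5, cy_2 = 4.5, cz_2 = 3.5, h_2 = 2, cx_3 = 1, cy_3 = 5.5, cz_3 = 2, h_3 = 2.5, cx_4 = 6, cy_4 = 5.5, cz_4 = 0.5, h_4 = 1.5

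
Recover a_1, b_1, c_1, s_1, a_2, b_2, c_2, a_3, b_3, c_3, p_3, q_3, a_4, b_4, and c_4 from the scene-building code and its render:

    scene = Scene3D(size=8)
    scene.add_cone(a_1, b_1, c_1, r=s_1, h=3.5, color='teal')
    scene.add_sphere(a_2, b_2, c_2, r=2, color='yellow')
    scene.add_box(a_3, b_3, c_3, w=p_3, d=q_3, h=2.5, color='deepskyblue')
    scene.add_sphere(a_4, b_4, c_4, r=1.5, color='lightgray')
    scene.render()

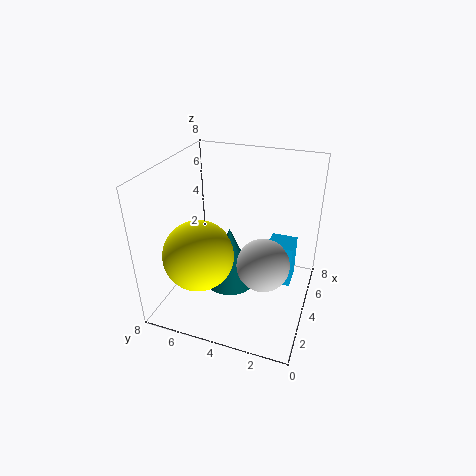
a_1 = 4; b_1 = 4.5; c_1 = 1; s_1 = 1.5; a_2 = 3; b_2 = 6; c_2 = 3; a_3 = 4.5; b_3 = 1; c_3 = 1; p_3 = 1.5; q_3 = 1.5; a_4 = 4; b_4 = 2.5; c_4 = 2.5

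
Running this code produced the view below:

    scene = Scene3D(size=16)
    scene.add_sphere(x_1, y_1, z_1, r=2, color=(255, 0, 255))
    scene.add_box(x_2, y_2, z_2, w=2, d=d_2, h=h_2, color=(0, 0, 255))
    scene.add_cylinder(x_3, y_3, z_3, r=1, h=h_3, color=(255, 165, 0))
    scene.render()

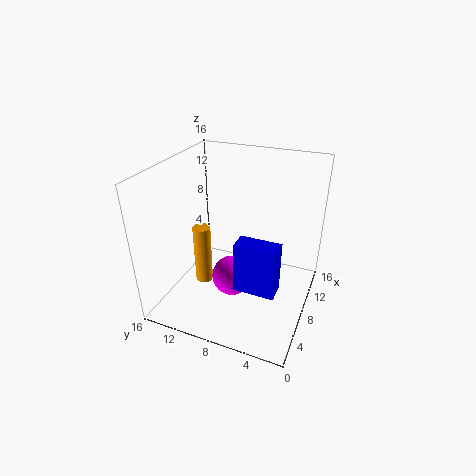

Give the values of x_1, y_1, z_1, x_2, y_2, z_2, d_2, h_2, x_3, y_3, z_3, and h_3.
x_1 = 4, y_1 = 7, z_1 = 6, x_2 = 2, y_2 = 2, z_2 = 6, d_2 = 4, h_2 = 5, x_3 = 7, y_3 = 12, z_3 = 2, h_3 = 7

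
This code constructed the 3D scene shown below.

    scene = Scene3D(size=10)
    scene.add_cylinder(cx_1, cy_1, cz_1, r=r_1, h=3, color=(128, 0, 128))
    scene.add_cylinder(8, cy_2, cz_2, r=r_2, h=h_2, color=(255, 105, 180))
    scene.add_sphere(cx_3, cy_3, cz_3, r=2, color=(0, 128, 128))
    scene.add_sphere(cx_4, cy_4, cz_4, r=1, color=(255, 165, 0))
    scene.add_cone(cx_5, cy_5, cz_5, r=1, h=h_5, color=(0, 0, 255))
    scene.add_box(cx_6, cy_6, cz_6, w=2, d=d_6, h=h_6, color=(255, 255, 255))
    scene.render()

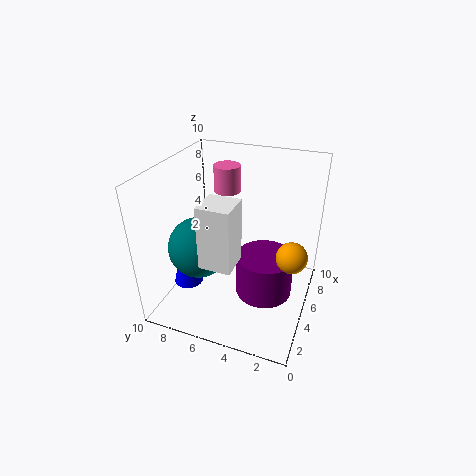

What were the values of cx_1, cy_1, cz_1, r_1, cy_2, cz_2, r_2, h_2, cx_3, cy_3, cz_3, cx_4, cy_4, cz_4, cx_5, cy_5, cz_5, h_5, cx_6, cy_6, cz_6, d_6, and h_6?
cx_1 = 5, cy_1 = 3, cz_1 = 1, r_1 = 2, cy_2 = 7, cz_2 = 7, r_2 = 1, h_2 = 2, cx_3 = 3, cy_3 = 7, cz_3 = 5, cx_4 = 4, cy_4 = 1, cz_4 = 5, cx_5 = 3, cy_5 = 8, cz_5 = 2, h_5 = 4, cx_6 = 1, cy_6 = 4, cz_6 = 5, d_6 = 2, h_6 = 4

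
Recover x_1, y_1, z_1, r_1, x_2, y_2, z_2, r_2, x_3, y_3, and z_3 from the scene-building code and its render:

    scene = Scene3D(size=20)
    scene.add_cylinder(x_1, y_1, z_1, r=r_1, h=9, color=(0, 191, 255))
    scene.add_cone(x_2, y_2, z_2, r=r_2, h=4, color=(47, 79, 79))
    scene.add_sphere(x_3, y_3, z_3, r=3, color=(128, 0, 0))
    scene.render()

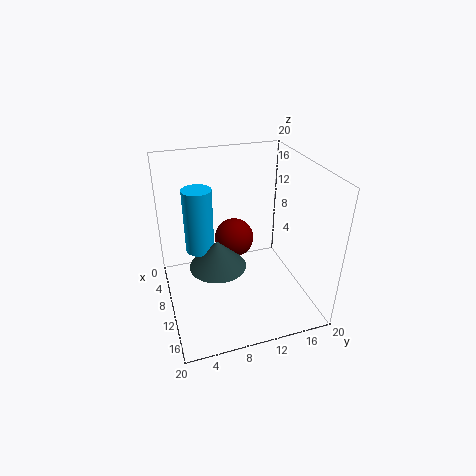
x_1 = 8; y_1 = 5; z_1 = 8; r_1 = 2; x_2 = 10; y_2 = 7; z_2 = 6; r_2 = 4; x_3 = 5; y_3 = 11; z_3 = 7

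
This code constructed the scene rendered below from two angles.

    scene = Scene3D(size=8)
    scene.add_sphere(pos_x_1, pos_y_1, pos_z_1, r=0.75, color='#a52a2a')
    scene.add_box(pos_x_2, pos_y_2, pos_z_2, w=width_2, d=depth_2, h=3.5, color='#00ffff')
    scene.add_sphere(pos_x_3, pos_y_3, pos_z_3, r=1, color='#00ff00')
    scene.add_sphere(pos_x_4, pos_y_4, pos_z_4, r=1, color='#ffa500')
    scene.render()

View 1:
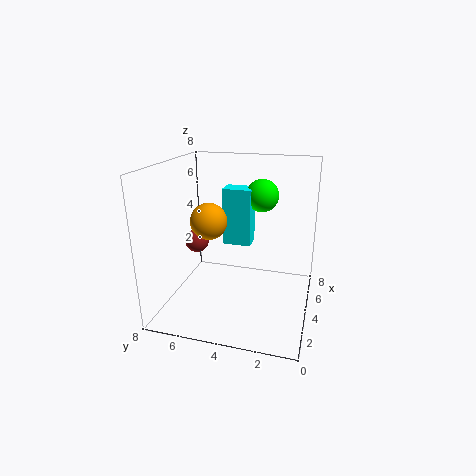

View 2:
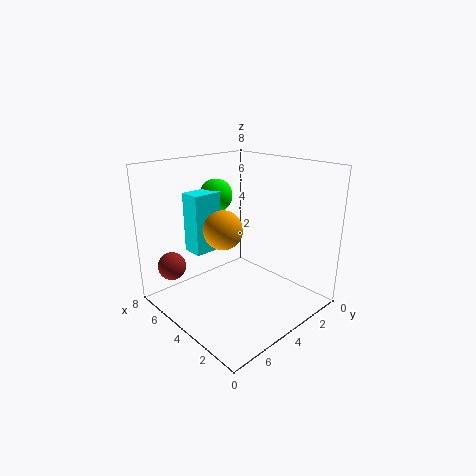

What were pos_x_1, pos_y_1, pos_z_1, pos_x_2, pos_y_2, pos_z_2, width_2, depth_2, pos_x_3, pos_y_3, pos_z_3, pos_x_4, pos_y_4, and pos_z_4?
pos_x_1 = 5.75; pos_y_1 = 7.25; pos_z_1 = 2.75; pos_x_2 = 5.75; pos_y_2 = 3.75; pos_z_2 = 2.75; width_2 = 1.25; depth_2 = 1.75; pos_x_3 = 6.75; pos_y_3 = 3.25; pos_z_3 = 5.75; pos_x_4 = 3.5; pos_y_4 = 5.5; pos_z_4 = 5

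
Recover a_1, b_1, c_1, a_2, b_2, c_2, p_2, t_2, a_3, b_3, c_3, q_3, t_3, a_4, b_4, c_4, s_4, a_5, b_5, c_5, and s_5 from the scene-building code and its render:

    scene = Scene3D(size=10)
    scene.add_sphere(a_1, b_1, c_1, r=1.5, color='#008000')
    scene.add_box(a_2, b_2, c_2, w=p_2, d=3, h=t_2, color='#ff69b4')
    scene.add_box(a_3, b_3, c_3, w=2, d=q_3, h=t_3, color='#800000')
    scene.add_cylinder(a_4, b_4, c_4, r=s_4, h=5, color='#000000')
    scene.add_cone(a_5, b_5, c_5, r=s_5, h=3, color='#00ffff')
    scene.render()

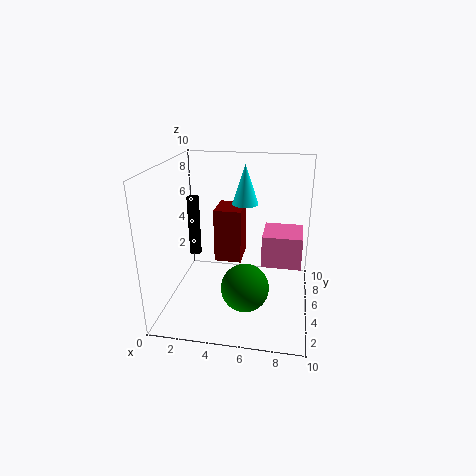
a_1 = 6; b_1 = 2; c_1 = 3; a_2 = 6.5; b_2 = 6.5; c_2 = 2; p_2 = 3; t_2 = 2.5; a_3 = 3; b_3 = 6; c_3 = 2.5; q_3 = 2.5; t_3 = 4; a_4 = 0.5; b_4 = 9; c_4 = 1.5; s_4 = 0.5; a_5 = 5; b_5 = 8; c_5 = 6.5; s_5 = 1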